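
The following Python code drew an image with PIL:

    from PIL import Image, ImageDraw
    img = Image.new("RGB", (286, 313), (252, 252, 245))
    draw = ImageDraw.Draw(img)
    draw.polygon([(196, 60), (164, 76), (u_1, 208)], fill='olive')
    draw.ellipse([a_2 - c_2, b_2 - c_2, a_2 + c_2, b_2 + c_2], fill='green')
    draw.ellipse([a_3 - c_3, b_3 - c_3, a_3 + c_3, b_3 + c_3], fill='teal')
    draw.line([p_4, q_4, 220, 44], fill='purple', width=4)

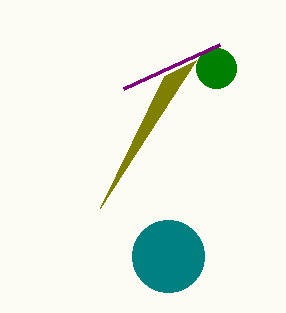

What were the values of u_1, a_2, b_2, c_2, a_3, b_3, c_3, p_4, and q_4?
u_1 = 100; a_2 = 216; b_2 = 68; c_2 = 20; a_3 = 168; b_3 = 256; c_3 = 36; p_4 = 124; q_4 = 88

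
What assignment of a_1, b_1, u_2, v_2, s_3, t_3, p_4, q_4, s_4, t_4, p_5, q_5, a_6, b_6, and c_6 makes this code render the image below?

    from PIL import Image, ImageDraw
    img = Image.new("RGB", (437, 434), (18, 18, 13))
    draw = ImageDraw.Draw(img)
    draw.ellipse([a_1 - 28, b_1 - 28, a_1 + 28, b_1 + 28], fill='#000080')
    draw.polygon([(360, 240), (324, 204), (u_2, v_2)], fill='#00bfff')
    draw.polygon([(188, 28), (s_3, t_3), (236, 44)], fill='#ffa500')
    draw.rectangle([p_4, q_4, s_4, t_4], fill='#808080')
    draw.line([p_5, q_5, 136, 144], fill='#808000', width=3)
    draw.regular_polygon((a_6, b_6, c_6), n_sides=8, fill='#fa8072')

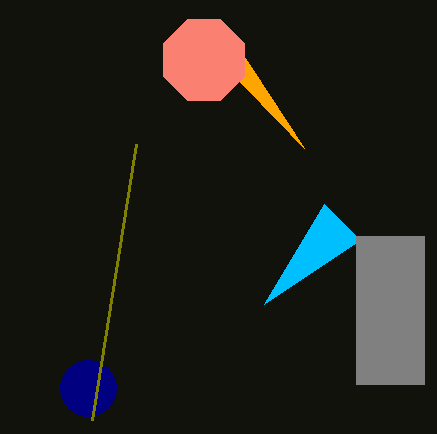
a_1 = 88
b_1 = 388
u_2 = 264
v_2 = 304
s_3 = 304
t_3 = 148
p_4 = 356
q_4 = 236
s_4 = 424
t_4 = 384
p_5 = 92
q_5 = 420
a_6 = 204
b_6 = 60
c_6 = 44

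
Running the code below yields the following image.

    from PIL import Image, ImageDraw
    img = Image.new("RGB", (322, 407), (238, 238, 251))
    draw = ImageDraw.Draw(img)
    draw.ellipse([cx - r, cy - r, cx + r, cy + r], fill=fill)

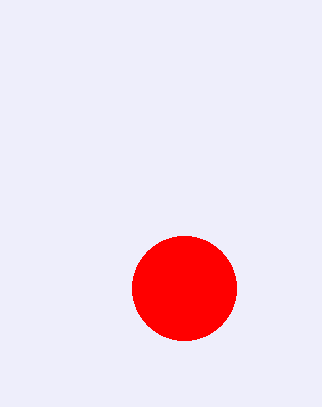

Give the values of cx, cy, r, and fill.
cx = 184
cy = 288
r = 52
fill = 'red'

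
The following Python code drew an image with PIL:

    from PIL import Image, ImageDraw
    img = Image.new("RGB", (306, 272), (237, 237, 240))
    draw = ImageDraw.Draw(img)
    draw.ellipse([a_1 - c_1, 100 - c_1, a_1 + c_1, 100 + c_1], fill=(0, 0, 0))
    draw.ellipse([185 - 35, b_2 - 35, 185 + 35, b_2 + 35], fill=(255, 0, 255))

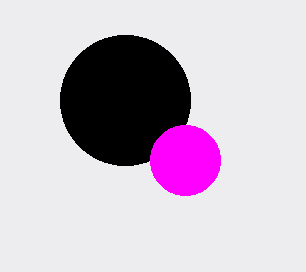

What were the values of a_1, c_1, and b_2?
a_1 = 125, c_1 = 65, b_2 = 160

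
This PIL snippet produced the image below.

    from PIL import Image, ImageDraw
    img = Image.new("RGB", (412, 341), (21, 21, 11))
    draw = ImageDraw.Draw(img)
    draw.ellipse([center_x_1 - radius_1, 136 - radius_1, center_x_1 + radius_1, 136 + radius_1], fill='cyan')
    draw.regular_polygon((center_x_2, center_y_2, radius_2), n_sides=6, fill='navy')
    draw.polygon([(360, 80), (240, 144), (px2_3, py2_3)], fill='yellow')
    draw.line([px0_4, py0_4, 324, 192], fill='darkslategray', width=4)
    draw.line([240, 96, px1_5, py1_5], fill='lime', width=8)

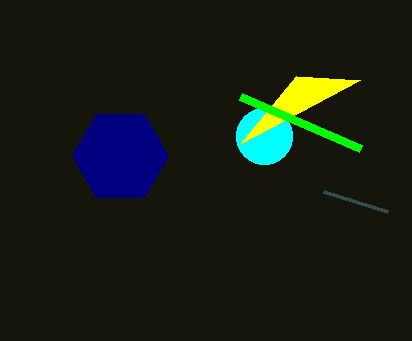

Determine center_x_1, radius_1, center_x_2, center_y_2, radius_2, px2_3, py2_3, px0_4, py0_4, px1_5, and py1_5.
center_x_1 = 264; radius_1 = 28; center_x_2 = 120; center_y_2 = 156; radius_2 = 48; px2_3 = 296; py2_3 = 76; px0_4 = 388; py0_4 = 212; px1_5 = 360; py1_5 = 148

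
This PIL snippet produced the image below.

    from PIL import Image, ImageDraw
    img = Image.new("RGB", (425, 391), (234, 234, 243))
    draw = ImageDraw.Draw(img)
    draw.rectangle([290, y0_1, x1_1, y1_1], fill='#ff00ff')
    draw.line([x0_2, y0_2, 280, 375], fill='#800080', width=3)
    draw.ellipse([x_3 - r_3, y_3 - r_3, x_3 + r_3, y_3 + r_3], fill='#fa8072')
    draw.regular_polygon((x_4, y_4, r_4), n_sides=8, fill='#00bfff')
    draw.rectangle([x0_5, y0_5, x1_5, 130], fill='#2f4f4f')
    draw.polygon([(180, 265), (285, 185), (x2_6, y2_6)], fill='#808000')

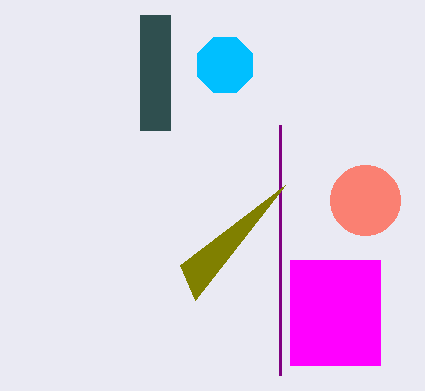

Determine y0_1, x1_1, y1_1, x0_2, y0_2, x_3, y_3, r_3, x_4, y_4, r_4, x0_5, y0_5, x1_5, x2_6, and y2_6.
y0_1 = 260
x1_1 = 380
y1_1 = 365
x0_2 = 280
y0_2 = 125
x_3 = 365
y_3 = 200
r_3 = 35
x_4 = 225
y_4 = 65
r_4 = 30
x0_5 = 140
y0_5 = 15
x1_5 = 170
x2_6 = 195
y2_6 = 300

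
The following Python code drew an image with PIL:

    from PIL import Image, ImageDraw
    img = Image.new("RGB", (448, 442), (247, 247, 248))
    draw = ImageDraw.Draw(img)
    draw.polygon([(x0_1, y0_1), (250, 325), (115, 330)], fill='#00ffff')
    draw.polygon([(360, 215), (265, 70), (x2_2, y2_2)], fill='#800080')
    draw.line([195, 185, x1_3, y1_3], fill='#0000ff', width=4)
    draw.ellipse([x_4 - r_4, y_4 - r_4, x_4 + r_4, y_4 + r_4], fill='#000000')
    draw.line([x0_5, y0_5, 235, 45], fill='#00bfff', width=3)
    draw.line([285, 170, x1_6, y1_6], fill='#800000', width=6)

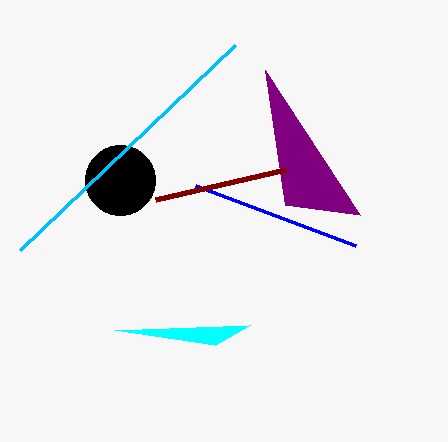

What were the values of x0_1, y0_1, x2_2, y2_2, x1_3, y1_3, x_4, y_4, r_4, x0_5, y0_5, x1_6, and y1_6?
x0_1 = 215; y0_1 = 345; x2_2 = 285; y2_2 = 205; x1_3 = 355; y1_3 = 245; x_4 = 120; y_4 = 180; r_4 = 35; x0_5 = 20; y0_5 = 250; x1_6 = 155; y1_6 = 200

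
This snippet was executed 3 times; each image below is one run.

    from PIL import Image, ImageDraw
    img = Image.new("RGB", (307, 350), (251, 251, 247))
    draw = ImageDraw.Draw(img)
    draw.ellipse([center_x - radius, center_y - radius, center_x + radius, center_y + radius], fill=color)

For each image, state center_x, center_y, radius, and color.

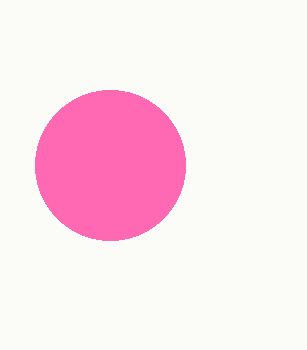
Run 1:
center_x = 110; center_y = 165; radius = 75; color = 'hotpink'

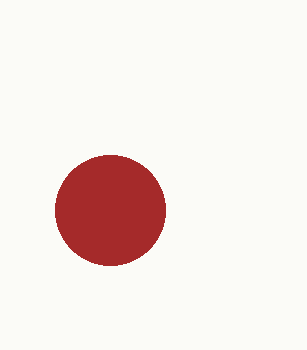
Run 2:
center_x = 110; center_y = 210; radius = 55; color = 'brown'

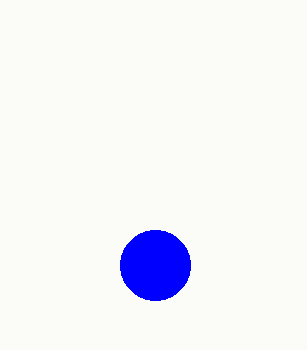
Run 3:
center_x = 155, center_y = 265, radius = 35, color = 'blue'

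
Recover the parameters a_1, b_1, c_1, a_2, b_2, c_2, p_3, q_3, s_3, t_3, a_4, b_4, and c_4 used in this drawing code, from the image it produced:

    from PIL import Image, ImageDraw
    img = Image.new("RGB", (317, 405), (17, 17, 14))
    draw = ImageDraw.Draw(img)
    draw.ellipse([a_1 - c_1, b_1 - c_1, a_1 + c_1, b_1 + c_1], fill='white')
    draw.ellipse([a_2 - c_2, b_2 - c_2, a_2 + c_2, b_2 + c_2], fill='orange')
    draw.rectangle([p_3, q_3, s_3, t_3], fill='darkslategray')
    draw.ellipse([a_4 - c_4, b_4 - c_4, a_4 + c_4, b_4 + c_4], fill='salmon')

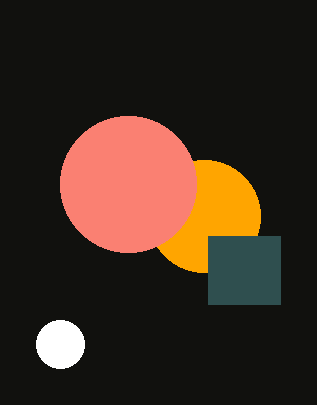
a_1 = 60, b_1 = 344, c_1 = 24, a_2 = 204, b_2 = 216, c_2 = 56, p_3 = 208, q_3 = 236, s_3 = 280, t_3 = 304, a_4 = 128, b_4 = 184, c_4 = 68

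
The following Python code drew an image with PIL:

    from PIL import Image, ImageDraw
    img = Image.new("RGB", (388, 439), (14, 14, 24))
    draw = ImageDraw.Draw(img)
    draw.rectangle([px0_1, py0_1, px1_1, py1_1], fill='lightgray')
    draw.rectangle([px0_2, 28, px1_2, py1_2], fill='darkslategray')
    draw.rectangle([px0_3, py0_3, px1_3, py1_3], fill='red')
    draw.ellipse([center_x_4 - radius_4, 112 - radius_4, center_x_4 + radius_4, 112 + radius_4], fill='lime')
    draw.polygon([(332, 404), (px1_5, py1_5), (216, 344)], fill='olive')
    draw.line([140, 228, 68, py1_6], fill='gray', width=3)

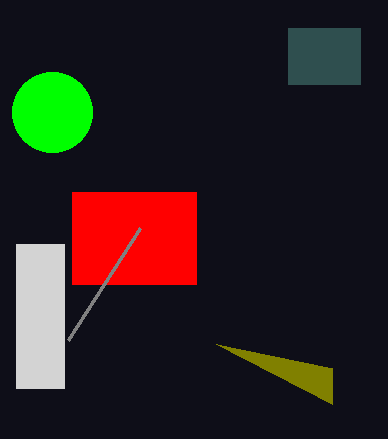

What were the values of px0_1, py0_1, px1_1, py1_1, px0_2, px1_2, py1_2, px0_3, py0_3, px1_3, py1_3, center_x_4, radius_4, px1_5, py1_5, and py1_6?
px0_1 = 16; py0_1 = 244; px1_1 = 64; py1_1 = 388; px0_2 = 288; px1_2 = 360; py1_2 = 84; px0_3 = 72; py0_3 = 192; px1_3 = 196; py1_3 = 284; center_x_4 = 52; radius_4 = 40; px1_5 = 332; py1_5 = 368; py1_6 = 340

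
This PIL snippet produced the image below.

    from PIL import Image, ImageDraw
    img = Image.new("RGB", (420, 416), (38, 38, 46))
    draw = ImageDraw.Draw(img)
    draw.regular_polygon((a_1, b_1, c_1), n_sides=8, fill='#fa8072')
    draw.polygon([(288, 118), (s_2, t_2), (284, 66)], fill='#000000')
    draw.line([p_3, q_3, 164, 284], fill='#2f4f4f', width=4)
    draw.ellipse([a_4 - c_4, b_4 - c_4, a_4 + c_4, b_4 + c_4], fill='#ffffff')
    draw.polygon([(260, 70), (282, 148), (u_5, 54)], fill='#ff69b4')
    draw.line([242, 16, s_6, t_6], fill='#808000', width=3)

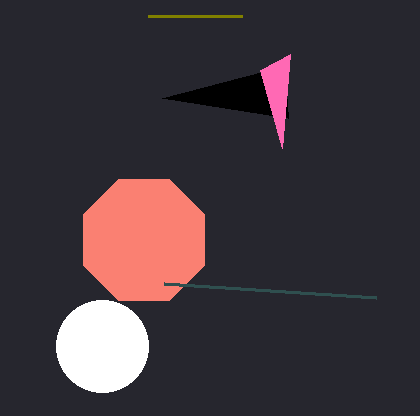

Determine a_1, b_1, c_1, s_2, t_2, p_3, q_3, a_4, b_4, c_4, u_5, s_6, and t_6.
a_1 = 144
b_1 = 240
c_1 = 66
s_2 = 162
t_2 = 98
p_3 = 376
q_3 = 298
a_4 = 102
b_4 = 346
c_4 = 46
u_5 = 290
s_6 = 148
t_6 = 16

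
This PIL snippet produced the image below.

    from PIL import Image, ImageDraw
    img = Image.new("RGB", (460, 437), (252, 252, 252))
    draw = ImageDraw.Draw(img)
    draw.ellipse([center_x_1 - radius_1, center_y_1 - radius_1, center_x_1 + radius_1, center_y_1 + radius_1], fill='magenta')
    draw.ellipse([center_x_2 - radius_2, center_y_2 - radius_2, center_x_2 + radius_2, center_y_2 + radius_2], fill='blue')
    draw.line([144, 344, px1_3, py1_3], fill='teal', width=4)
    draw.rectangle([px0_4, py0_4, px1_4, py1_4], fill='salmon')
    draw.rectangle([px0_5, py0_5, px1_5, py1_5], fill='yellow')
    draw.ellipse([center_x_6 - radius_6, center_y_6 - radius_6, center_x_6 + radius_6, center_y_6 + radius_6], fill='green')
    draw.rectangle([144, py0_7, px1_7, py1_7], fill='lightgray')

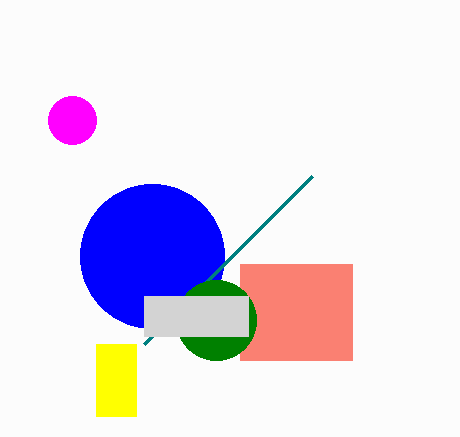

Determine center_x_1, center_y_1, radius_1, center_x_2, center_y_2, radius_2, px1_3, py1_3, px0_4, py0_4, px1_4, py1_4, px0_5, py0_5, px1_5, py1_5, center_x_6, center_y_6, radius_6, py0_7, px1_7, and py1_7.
center_x_1 = 72, center_y_1 = 120, radius_1 = 24, center_x_2 = 152, center_y_2 = 256, radius_2 = 72, px1_3 = 312, py1_3 = 176, px0_4 = 240, py0_4 = 264, px1_4 = 352, py1_4 = 360, px0_5 = 96, py0_5 = 344, px1_5 = 136, py1_5 = 416, center_x_6 = 216, center_y_6 = 320, radius_6 = 40, py0_7 = 296, px1_7 = 248, py1_7 = 336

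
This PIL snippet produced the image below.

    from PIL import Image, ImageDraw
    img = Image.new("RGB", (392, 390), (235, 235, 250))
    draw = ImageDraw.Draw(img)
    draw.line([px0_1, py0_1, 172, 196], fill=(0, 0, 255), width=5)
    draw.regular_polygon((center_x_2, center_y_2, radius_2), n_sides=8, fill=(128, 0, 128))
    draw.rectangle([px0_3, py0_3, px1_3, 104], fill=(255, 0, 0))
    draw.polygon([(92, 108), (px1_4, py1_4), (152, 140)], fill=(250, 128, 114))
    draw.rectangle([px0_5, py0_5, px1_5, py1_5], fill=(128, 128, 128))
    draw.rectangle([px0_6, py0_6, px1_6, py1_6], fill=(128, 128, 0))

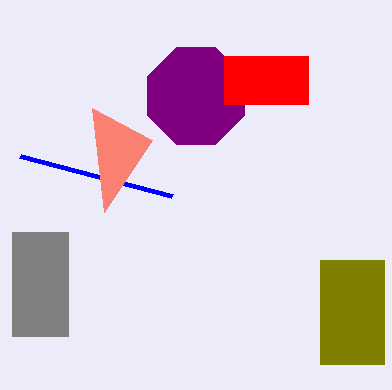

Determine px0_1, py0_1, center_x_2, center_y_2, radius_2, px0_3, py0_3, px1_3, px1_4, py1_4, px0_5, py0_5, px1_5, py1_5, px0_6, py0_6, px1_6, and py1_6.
px0_1 = 20, py0_1 = 156, center_x_2 = 196, center_y_2 = 96, radius_2 = 52, px0_3 = 224, py0_3 = 56, px1_3 = 308, px1_4 = 104, py1_4 = 212, px0_5 = 12, py0_5 = 232, px1_5 = 68, py1_5 = 336, px0_6 = 320, py0_6 = 260, px1_6 = 384, py1_6 = 364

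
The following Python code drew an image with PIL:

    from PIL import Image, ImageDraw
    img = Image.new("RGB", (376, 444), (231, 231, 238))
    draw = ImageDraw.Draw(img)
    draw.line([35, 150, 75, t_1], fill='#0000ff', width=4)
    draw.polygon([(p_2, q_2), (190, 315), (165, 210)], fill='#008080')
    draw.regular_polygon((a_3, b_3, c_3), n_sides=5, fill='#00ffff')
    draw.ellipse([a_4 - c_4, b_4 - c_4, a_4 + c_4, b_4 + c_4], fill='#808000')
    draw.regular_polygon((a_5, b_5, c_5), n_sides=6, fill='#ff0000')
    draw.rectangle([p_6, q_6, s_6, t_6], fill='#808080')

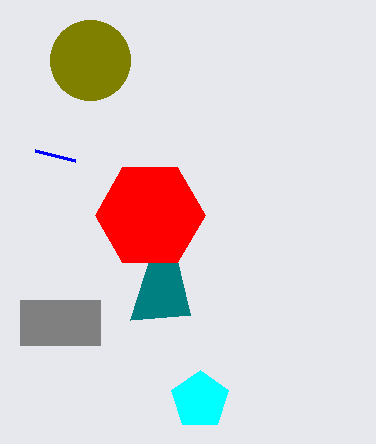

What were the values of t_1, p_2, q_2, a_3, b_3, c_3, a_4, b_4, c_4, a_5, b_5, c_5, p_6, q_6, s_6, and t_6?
t_1 = 160
p_2 = 130
q_2 = 320
a_3 = 200
b_3 = 400
c_3 = 30
a_4 = 90
b_4 = 60
c_4 = 40
a_5 = 150
b_5 = 215
c_5 = 55
p_6 = 20
q_6 = 300
s_6 = 100
t_6 = 345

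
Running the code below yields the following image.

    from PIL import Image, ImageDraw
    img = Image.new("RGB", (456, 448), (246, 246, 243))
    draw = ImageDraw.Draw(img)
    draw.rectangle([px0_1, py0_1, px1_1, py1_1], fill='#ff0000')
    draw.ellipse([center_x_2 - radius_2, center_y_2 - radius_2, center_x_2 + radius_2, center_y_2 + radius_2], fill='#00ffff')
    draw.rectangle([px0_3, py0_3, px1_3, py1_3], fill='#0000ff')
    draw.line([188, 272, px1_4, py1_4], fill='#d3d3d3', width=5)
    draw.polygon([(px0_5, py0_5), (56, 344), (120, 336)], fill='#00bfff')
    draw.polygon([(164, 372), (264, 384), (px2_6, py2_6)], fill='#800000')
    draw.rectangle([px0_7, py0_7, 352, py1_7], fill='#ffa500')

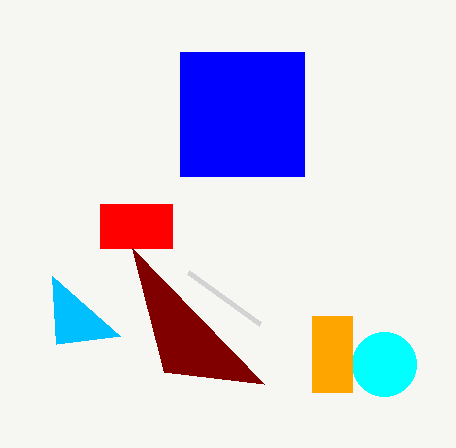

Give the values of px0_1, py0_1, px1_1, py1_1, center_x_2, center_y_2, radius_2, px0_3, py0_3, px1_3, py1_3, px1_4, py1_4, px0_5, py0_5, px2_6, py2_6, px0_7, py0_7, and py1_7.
px0_1 = 100
py0_1 = 204
px1_1 = 172
py1_1 = 248
center_x_2 = 384
center_y_2 = 364
radius_2 = 32
px0_3 = 180
py0_3 = 52
px1_3 = 304
py1_3 = 176
px1_4 = 260
py1_4 = 324
px0_5 = 52
py0_5 = 276
px2_6 = 132
py2_6 = 248
px0_7 = 312
py0_7 = 316
py1_7 = 392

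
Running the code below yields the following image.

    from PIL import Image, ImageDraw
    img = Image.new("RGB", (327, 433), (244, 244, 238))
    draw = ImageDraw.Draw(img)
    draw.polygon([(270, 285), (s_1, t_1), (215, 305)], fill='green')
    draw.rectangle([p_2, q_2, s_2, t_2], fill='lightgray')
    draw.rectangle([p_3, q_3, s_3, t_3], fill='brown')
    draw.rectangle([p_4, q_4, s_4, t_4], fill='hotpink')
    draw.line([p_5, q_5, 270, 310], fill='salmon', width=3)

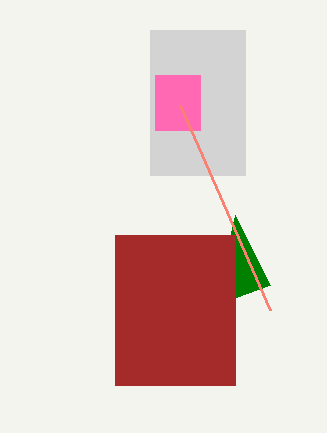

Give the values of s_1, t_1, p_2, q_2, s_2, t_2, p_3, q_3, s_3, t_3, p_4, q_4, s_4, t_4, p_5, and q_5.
s_1 = 235
t_1 = 215
p_2 = 150
q_2 = 30
s_2 = 245
t_2 = 175
p_3 = 115
q_3 = 235
s_3 = 235
t_3 = 385
p_4 = 155
q_4 = 75
s_4 = 200
t_4 = 130
p_5 = 180
q_5 = 105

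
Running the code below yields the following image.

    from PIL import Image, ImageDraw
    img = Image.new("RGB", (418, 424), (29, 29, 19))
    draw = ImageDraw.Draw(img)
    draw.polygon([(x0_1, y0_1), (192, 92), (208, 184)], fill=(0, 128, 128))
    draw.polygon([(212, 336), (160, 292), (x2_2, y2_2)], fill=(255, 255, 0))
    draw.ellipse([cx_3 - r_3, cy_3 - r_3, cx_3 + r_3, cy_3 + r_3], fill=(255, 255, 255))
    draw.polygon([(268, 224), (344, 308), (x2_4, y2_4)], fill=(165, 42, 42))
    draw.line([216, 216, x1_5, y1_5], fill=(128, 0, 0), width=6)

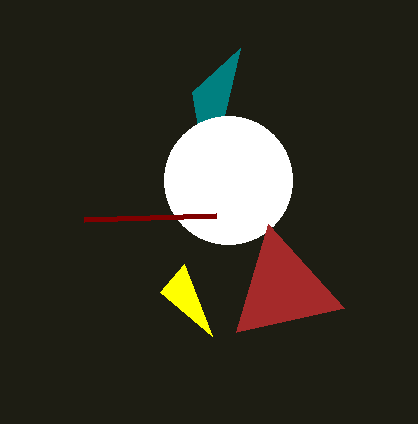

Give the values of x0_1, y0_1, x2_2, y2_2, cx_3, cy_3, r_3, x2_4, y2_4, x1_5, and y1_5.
x0_1 = 240; y0_1 = 48; x2_2 = 184; y2_2 = 264; cx_3 = 228; cy_3 = 180; r_3 = 64; x2_4 = 236; y2_4 = 332; x1_5 = 84; y1_5 = 220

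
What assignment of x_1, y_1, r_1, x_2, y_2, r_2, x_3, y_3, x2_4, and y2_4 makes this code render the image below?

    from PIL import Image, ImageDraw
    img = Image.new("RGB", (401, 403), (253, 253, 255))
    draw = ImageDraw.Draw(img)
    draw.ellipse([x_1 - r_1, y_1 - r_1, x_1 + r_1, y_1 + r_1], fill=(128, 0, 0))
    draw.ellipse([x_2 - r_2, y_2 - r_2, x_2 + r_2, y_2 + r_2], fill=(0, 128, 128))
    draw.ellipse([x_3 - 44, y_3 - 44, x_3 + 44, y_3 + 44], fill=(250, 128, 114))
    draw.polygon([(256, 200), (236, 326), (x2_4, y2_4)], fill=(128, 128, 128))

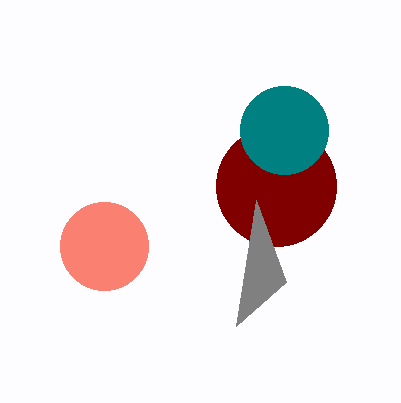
x_1 = 276
y_1 = 186
r_1 = 60
x_2 = 284
y_2 = 130
r_2 = 44
x_3 = 104
y_3 = 246
x2_4 = 286
y2_4 = 282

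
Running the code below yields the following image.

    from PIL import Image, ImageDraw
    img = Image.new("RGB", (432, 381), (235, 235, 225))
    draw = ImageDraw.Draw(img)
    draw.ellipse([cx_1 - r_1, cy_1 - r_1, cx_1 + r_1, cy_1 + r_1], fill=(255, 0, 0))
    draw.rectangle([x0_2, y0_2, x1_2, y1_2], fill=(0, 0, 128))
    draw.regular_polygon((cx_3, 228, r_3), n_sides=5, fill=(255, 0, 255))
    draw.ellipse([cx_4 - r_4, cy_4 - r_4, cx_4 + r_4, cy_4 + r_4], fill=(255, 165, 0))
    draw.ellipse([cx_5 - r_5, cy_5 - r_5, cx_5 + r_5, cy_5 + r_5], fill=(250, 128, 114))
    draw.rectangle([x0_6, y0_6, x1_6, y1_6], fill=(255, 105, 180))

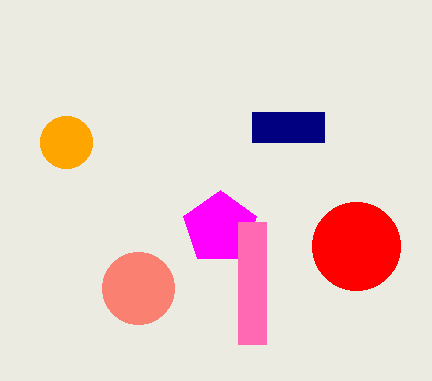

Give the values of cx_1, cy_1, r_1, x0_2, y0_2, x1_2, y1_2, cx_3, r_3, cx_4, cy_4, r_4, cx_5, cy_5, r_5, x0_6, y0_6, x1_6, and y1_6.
cx_1 = 356; cy_1 = 246; r_1 = 44; x0_2 = 252; y0_2 = 112; x1_2 = 324; y1_2 = 142; cx_3 = 220; r_3 = 38; cx_4 = 66; cy_4 = 142; r_4 = 26; cx_5 = 138; cy_5 = 288; r_5 = 36; x0_6 = 238; y0_6 = 222; x1_6 = 266; y1_6 = 344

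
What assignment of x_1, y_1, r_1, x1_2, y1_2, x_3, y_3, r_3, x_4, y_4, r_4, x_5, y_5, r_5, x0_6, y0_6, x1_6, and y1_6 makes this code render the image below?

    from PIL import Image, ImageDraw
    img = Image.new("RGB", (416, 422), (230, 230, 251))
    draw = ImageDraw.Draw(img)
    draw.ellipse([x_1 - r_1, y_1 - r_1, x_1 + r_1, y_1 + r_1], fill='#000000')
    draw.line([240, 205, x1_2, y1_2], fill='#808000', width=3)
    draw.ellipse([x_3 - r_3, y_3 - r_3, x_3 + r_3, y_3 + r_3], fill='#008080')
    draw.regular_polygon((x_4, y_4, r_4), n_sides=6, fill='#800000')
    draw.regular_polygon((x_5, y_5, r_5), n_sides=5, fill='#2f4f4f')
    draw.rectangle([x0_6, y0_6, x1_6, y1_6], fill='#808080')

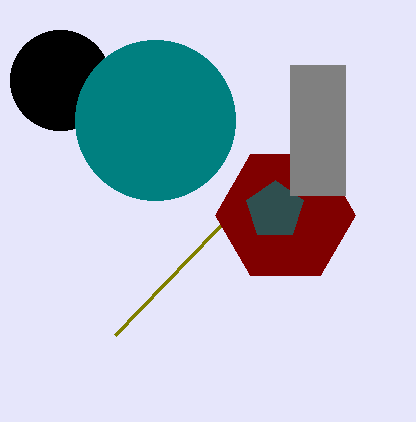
x_1 = 60; y_1 = 80; r_1 = 50; x1_2 = 115; y1_2 = 335; x_3 = 155; y_3 = 120; r_3 = 80; x_4 = 285; y_4 = 215; r_4 = 70; x_5 = 275; y_5 = 210; r_5 = 30; x0_6 = 290; y0_6 = 65; x1_6 = 345; y1_6 = 195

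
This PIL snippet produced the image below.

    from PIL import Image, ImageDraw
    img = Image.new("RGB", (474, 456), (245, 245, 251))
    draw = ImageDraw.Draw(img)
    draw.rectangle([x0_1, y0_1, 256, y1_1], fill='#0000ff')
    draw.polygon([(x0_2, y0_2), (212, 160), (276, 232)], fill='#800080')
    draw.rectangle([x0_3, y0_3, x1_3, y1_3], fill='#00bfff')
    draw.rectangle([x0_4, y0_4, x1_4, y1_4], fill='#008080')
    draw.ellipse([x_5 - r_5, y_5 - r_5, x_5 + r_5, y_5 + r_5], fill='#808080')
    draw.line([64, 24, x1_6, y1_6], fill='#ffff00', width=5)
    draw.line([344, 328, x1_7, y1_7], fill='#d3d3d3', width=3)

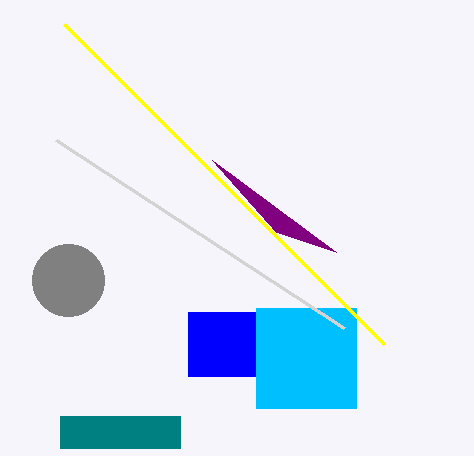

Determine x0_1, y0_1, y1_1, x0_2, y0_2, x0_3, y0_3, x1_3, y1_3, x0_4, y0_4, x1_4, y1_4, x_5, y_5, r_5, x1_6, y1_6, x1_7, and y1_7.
x0_1 = 188, y0_1 = 312, y1_1 = 376, x0_2 = 336, y0_2 = 252, x0_3 = 256, y0_3 = 308, x1_3 = 356, y1_3 = 408, x0_4 = 60, y0_4 = 416, x1_4 = 180, y1_4 = 448, x_5 = 68, y_5 = 280, r_5 = 36, x1_6 = 384, y1_6 = 344, x1_7 = 56, y1_7 = 140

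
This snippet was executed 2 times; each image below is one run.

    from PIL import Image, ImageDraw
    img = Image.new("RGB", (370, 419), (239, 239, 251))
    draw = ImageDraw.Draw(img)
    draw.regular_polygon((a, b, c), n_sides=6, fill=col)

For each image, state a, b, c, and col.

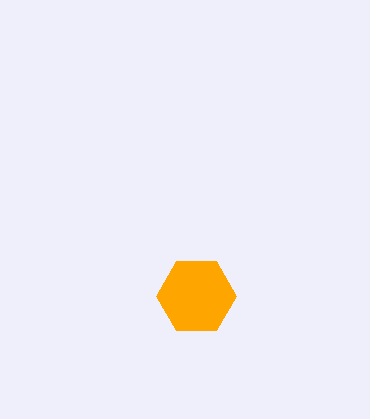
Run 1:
a = 196, b = 296, c = 40, col = 'orange'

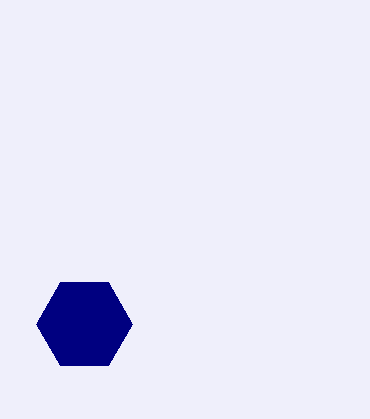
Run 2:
a = 84; b = 324; c = 48; col = 'navy'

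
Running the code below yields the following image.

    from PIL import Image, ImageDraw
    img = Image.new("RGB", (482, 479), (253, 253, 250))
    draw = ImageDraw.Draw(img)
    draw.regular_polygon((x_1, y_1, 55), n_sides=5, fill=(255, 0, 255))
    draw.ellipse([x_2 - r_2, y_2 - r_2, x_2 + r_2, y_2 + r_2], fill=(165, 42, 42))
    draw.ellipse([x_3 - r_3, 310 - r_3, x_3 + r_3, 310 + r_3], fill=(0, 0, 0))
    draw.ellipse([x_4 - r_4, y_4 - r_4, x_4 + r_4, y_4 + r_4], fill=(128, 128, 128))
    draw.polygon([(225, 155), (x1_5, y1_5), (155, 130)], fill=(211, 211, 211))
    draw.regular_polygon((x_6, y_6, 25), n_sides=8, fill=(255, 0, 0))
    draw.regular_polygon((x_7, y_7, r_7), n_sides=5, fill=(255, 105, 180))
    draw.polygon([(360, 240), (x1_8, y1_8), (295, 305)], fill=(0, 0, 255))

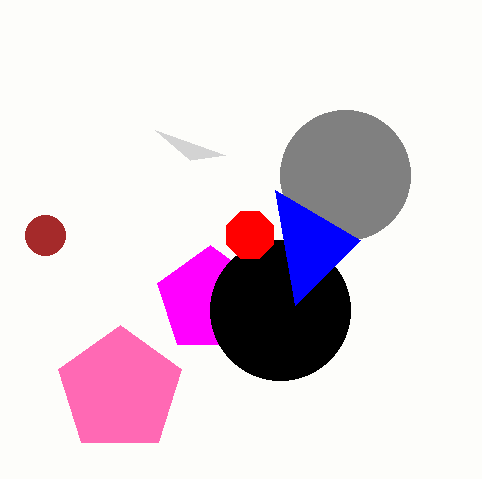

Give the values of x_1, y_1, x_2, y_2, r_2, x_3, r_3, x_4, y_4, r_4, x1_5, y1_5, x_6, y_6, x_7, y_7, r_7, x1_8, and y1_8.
x_1 = 210, y_1 = 300, x_2 = 45, y_2 = 235, r_2 = 20, x_3 = 280, r_3 = 70, x_4 = 345, y_4 = 175, r_4 = 65, x1_5 = 190, y1_5 = 160, x_6 = 250, y_6 = 235, x_7 = 120, y_7 = 390, r_7 = 65, x1_8 = 275, y1_8 = 190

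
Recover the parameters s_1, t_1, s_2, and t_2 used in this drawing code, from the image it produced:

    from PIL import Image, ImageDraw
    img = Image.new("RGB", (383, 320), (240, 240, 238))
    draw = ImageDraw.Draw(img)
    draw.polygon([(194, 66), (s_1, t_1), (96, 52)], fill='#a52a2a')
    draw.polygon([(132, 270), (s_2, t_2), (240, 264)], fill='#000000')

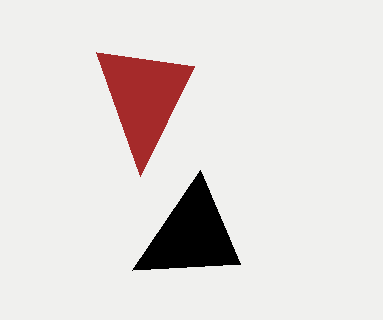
s_1 = 140; t_1 = 176; s_2 = 200; t_2 = 170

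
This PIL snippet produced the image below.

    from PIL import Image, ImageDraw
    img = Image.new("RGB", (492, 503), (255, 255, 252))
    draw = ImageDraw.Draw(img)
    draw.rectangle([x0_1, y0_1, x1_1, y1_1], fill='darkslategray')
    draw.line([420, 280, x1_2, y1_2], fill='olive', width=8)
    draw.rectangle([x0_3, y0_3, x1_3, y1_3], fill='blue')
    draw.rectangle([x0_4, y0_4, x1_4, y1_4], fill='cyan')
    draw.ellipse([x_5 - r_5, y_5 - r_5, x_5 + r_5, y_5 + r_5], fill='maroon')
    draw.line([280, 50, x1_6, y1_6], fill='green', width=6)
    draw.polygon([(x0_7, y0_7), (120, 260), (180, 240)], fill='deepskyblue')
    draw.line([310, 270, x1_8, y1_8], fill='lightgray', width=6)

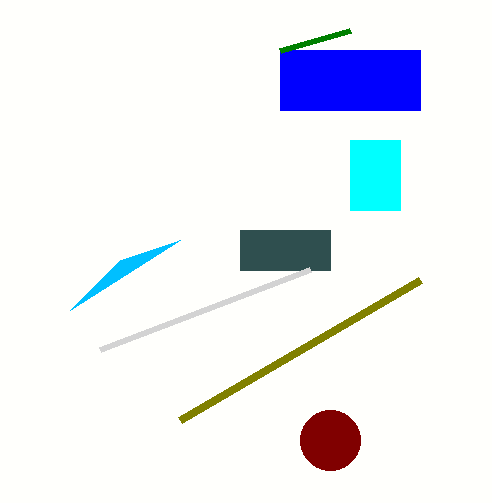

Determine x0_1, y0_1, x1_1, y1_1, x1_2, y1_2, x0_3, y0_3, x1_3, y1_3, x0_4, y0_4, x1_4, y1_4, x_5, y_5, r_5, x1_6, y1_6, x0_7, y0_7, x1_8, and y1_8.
x0_1 = 240, y0_1 = 230, x1_1 = 330, y1_1 = 270, x1_2 = 180, y1_2 = 420, x0_3 = 280, y0_3 = 50, x1_3 = 420, y1_3 = 110, x0_4 = 350, y0_4 = 140, x1_4 = 400, y1_4 = 210, x_5 = 330, y_5 = 440, r_5 = 30, x1_6 = 350, y1_6 = 30, x0_7 = 70, y0_7 = 310, x1_8 = 100, y1_8 = 350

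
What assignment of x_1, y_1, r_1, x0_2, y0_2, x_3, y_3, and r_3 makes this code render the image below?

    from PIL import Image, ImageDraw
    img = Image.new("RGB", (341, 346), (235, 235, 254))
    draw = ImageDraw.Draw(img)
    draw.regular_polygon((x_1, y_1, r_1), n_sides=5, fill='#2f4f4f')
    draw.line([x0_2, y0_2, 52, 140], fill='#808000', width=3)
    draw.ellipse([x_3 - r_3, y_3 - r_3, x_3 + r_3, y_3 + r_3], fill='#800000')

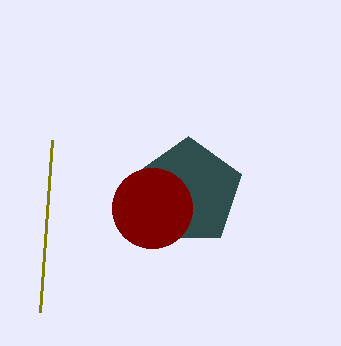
x_1 = 188, y_1 = 192, r_1 = 56, x0_2 = 40, y0_2 = 312, x_3 = 152, y_3 = 208, r_3 = 40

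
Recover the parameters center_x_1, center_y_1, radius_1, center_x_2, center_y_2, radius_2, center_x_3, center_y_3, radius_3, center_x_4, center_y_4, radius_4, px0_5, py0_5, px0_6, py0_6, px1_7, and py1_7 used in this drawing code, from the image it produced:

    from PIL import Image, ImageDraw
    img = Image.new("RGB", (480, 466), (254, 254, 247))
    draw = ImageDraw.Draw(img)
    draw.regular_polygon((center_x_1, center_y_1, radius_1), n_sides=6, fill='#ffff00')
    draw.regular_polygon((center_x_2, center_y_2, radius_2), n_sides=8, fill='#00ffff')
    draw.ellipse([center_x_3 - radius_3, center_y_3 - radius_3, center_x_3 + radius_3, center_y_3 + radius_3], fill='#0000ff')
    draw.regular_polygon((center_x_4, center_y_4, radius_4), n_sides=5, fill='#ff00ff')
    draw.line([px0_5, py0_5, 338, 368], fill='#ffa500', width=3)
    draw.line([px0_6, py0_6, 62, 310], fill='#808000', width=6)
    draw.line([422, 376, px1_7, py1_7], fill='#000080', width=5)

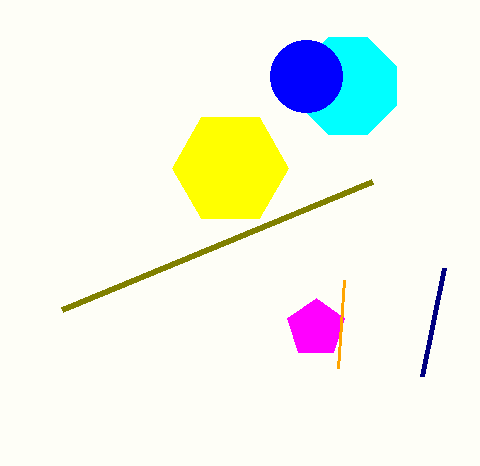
center_x_1 = 230; center_y_1 = 168; radius_1 = 58; center_x_2 = 348; center_y_2 = 86; radius_2 = 52; center_x_3 = 306; center_y_3 = 76; radius_3 = 36; center_x_4 = 316; center_y_4 = 328; radius_4 = 30; px0_5 = 344; py0_5 = 280; px0_6 = 372; py0_6 = 182; px1_7 = 444; py1_7 = 268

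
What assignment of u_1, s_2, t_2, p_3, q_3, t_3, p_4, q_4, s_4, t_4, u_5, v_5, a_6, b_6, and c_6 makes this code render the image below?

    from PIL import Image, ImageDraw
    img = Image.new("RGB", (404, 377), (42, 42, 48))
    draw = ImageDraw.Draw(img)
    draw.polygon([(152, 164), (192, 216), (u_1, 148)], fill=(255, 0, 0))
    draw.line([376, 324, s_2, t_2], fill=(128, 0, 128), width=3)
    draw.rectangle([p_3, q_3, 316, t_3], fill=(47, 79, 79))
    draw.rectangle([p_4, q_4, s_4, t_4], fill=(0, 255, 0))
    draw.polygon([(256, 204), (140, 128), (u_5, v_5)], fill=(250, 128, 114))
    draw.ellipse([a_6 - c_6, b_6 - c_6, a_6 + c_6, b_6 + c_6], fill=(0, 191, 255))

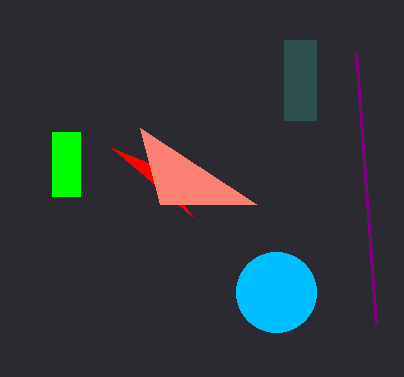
u_1 = 112, s_2 = 356, t_2 = 52, p_3 = 284, q_3 = 40, t_3 = 120, p_4 = 52, q_4 = 132, s_4 = 80, t_4 = 196, u_5 = 160, v_5 = 204, a_6 = 276, b_6 = 292, c_6 = 40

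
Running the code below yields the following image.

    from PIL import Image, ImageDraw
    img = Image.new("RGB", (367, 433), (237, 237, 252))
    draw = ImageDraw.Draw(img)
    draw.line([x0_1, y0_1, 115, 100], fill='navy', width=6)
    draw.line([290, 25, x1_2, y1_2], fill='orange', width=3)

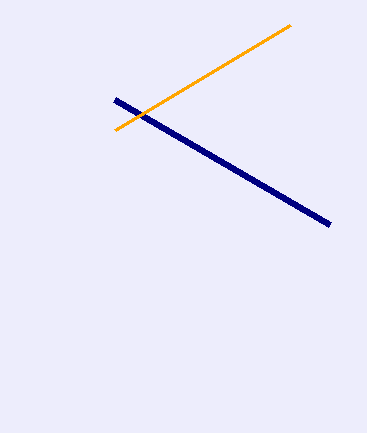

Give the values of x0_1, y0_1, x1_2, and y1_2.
x0_1 = 330, y0_1 = 225, x1_2 = 115, y1_2 = 130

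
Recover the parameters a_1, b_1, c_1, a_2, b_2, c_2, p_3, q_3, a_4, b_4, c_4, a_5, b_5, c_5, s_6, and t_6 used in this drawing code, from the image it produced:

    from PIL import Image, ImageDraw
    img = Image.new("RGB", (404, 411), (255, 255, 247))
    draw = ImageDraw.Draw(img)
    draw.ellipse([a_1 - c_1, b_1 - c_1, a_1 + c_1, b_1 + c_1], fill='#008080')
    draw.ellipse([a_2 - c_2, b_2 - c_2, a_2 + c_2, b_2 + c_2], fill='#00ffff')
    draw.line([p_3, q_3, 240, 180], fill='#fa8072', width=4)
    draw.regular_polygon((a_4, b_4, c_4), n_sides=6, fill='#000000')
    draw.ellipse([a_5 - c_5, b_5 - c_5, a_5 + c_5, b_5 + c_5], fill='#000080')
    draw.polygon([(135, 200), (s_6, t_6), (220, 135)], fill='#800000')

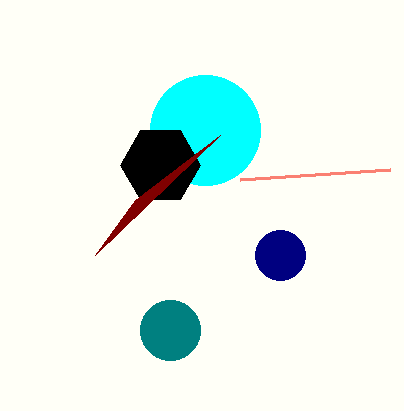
a_1 = 170
b_1 = 330
c_1 = 30
a_2 = 205
b_2 = 130
c_2 = 55
p_3 = 390
q_3 = 170
a_4 = 160
b_4 = 165
c_4 = 40
a_5 = 280
b_5 = 255
c_5 = 25
s_6 = 95
t_6 = 255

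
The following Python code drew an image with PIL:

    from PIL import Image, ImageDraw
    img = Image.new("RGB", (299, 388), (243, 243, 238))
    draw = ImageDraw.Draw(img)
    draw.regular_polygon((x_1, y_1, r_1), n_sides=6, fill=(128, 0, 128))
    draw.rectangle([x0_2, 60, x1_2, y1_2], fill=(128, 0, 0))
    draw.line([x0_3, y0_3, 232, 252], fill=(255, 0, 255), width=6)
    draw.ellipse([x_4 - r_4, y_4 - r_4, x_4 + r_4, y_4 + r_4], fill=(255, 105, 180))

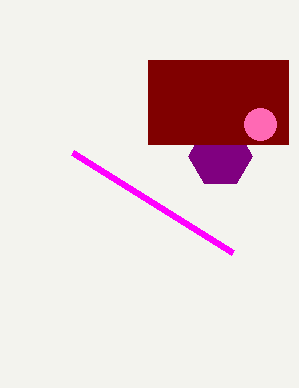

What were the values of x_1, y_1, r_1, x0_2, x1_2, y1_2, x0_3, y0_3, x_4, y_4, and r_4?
x_1 = 220
y_1 = 156
r_1 = 32
x0_2 = 148
x1_2 = 288
y1_2 = 144
x0_3 = 72
y0_3 = 152
x_4 = 260
y_4 = 124
r_4 = 16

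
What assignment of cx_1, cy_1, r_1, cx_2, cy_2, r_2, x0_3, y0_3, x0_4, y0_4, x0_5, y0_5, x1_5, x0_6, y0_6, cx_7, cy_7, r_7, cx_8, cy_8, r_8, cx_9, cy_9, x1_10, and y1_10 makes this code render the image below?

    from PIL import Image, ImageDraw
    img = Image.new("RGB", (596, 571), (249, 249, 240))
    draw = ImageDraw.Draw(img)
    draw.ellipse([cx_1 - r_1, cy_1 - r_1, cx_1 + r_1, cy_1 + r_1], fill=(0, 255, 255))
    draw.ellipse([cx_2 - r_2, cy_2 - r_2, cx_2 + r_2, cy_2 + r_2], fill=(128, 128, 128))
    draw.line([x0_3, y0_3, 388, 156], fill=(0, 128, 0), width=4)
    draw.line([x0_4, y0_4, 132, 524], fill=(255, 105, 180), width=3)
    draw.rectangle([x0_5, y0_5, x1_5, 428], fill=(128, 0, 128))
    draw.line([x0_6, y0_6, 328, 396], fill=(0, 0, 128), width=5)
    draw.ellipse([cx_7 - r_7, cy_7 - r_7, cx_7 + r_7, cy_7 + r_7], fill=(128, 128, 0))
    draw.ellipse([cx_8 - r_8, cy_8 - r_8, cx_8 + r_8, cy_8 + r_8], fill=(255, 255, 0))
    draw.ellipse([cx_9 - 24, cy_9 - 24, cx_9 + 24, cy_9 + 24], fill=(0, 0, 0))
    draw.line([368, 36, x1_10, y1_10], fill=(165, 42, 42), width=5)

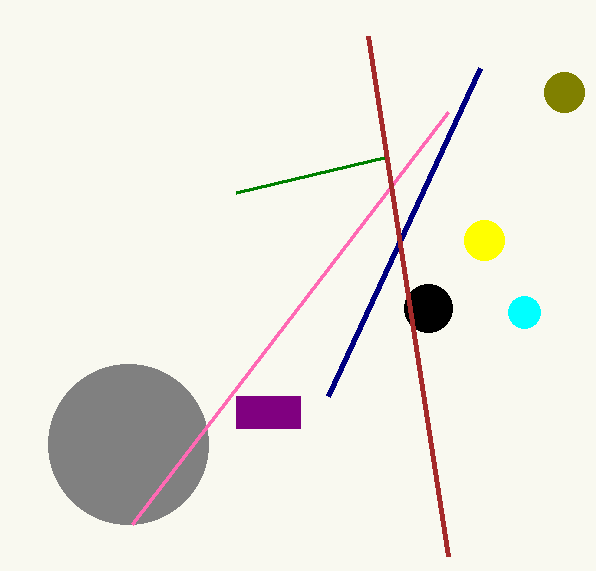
cx_1 = 524, cy_1 = 312, r_1 = 16, cx_2 = 128, cy_2 = 444, r_2 = 80, x0_3 = 236, y0_3 = 192, x0_4 = 448, y0_4 = 112, x0_5 = 236, y0_5 = 396, x1_5 = 300, x0_6 = 480, y0_6 = 68, cx_7 = 564, cy_7 = 92, r_7 = 20, cx_8 = 484, cy_8 = 240, r_8 = 20, cx_9 = 428, cy_9 = 308, x1_10 = 448, y1_10 = 556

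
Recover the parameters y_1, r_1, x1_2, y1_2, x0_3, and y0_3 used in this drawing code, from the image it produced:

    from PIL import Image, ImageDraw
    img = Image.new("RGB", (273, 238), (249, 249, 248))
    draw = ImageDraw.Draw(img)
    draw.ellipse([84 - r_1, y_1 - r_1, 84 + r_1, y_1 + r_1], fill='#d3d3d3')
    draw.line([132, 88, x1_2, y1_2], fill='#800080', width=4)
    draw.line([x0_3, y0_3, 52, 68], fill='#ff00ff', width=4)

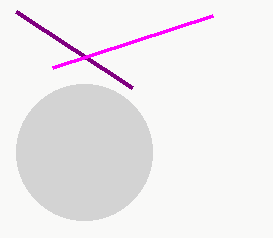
y_1 = 152; r_1 = 68; x1_2 = 16; y1_2 = 12; x0_3 = 212; y0_3 = 16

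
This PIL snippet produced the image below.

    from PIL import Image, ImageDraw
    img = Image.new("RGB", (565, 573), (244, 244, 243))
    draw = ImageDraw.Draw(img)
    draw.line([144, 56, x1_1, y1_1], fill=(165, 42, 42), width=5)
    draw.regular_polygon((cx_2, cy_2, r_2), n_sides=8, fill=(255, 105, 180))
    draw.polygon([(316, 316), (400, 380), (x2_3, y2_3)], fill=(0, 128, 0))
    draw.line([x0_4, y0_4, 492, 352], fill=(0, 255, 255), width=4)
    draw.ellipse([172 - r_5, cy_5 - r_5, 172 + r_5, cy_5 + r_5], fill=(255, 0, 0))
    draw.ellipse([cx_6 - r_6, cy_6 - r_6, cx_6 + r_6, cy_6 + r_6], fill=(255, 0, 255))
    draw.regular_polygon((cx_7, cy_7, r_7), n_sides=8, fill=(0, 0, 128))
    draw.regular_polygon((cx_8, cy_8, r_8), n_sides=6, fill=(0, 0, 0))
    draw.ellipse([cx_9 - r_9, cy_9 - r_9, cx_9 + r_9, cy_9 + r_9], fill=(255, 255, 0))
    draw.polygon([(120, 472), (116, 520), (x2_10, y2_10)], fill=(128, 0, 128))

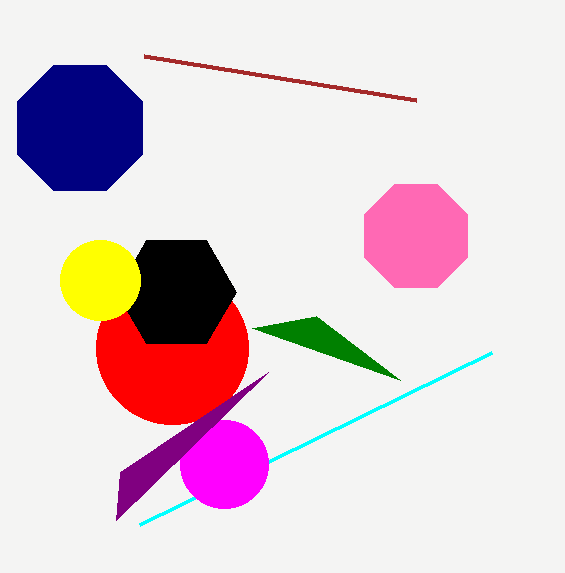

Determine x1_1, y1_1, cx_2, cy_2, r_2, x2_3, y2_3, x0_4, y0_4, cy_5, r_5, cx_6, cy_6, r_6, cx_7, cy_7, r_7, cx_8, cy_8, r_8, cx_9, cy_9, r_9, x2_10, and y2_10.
x1_1 = 416; y1_1 = 100; cx_2 = 416; cy_2 = 236; r_2 = 56; x2_3 = 252; y2_3 = 328; x0_4 = 140; y0_4 = 524; cy_5 = 348; r_5 = 76; cx_6 = 224; cy_6 = 464; r_6 = 44; cx_7 = 80; cy_7 = 128; r_7 = 68; cx_8 = 176; cy_8 = 292; r_8 = 60; cx_9 = 100; cy_9 = 280; r_9 = 40; x2_10 = 268; y2_10 = 372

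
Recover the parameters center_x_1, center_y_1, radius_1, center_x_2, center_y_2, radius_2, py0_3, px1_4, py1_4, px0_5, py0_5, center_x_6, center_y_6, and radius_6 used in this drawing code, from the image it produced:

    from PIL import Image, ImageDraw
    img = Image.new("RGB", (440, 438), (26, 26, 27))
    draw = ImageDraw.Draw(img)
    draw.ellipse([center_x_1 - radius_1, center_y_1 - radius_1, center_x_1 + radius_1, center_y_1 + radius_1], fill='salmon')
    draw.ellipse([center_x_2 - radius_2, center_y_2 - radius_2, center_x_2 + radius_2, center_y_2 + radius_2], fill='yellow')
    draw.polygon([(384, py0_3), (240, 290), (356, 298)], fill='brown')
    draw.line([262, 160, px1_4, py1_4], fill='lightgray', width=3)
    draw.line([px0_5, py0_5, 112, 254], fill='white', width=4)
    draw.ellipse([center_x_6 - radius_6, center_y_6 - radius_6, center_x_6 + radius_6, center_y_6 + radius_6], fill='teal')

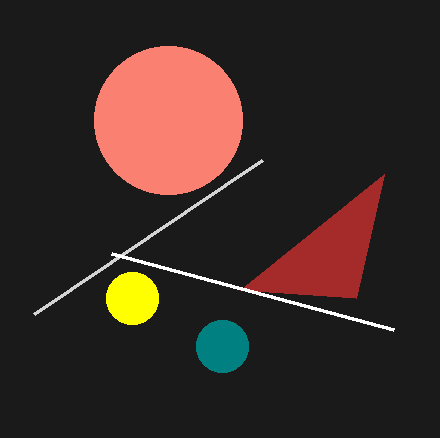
center_x_1 = 168
center_y_1 = 120
radius_1 = 74
center_x_2 = 132
center_y_2 = 298
radius_2 = 26
py0_3 = 174
px1_4 = 34
py1_4 = 314
px0_5 = 394
py0_5 = 330
center_x_6 = 222
center_y_6 = 346
radius_6 = 26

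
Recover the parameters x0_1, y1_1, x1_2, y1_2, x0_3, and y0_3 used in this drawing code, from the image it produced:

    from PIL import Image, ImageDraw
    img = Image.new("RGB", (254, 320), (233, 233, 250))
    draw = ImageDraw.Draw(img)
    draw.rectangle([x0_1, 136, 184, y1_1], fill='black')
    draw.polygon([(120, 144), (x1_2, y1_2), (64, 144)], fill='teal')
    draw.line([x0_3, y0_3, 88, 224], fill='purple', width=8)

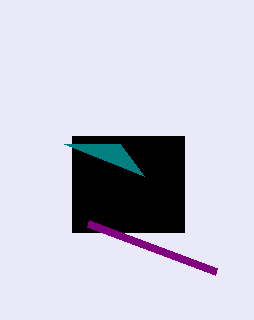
x0_1 = 72; y1_1 = 232; x1_2 = 144; y1_2 = 176; x0_3 = 216; y0_3 = 272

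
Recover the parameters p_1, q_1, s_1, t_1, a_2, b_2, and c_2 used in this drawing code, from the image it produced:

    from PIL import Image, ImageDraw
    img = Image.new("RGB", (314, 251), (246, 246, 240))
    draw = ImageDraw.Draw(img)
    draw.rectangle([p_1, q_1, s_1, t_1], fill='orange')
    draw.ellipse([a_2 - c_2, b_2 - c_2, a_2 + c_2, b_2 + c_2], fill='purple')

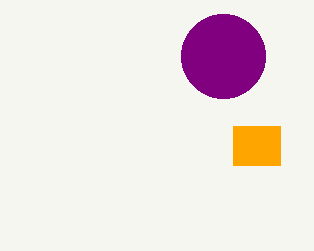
p_1 = 233
q_1 = 126
s_1 = 280
t_1 = 165
a_2 = 223
b_2 = 56
c_2 = 42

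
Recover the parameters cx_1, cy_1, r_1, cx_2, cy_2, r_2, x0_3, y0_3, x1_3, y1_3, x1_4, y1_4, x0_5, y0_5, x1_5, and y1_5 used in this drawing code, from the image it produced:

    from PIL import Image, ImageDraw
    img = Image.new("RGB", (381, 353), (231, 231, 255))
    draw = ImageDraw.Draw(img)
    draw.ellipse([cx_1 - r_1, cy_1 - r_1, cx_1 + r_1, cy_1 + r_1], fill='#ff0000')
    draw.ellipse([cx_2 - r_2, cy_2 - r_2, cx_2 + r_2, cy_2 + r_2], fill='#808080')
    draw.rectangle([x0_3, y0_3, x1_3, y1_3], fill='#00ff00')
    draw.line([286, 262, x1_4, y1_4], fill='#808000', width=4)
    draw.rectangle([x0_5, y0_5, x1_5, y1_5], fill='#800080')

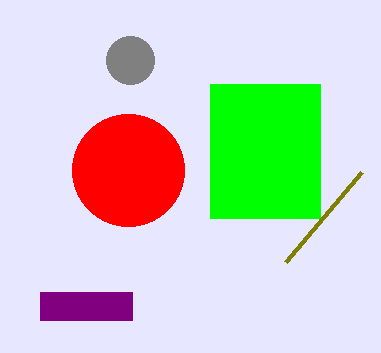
cx_1 = 128, cy_1 = 170, r_1 = 56, cx_2 = 130, cy_2 = 60, r_2 = 24, x0_3 = 210, y0_3 = 84, x1_3 = 320, y1_3 = 218, x1_4 = 362, y1_4 = 172, x0_5 = 40, y0_5 = 292, x1_5 = 132, y1_5 = 320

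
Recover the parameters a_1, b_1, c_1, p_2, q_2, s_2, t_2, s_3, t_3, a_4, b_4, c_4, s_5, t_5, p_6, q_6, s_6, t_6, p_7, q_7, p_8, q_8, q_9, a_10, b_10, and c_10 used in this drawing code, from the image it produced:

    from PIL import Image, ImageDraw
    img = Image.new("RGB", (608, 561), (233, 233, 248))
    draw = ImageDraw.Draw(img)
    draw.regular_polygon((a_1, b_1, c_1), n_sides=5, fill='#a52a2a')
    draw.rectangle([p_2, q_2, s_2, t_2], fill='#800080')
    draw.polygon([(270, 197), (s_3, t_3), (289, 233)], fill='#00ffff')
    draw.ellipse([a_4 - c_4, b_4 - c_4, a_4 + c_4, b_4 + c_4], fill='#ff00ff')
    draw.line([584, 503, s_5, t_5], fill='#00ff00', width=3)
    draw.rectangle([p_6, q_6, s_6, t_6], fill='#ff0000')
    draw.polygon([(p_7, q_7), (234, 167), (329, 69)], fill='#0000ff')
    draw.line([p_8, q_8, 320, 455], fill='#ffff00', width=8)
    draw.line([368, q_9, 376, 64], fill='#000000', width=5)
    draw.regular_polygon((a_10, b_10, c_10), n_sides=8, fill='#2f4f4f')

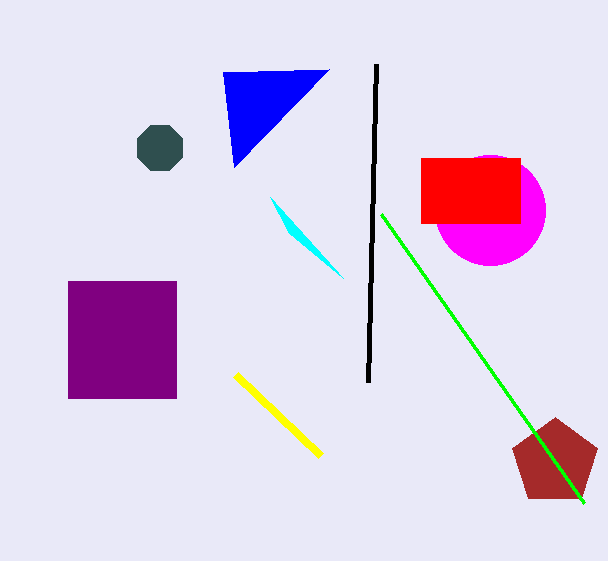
a_1 = 555
b_1 = 462
c_1 = 45
p_2 = 68
q_2 = 281
s_2 = 176
t_2 = 398
s_3 = 343
t_3 = 278
a_4 = 490
b_4 = 210
c_4 = 55
s_5 = 381
t_5 = 214
p_6 = 421
q_6 = 158
s_6 = 520
t_6 = 223
p_7 = 223
q_7 = 72
p_8 = 235
q_8 = 374
q_9 = 382
a_10 = 160
b_10 = 148
c_10 = 24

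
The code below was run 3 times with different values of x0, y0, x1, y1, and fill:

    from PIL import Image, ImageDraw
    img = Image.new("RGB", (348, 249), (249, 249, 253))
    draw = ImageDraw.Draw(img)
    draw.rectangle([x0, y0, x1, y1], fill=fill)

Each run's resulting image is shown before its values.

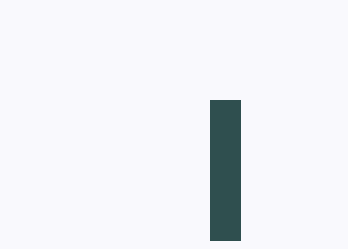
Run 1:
x0 = 210
y0 = 100
x1 = 240
y1 = 240
fill = 'darkslategray'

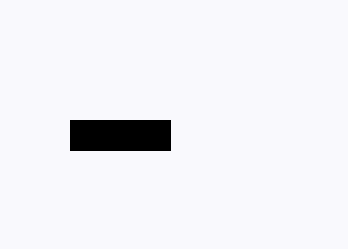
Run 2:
x0 = 70, y0 = 120, x1 = 170, y1 = 150, fill = 'black'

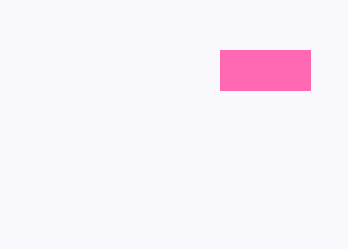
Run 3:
x0 = 220; y0 = 50; x1 = 310; y1 = 90; fill = 'hotpink'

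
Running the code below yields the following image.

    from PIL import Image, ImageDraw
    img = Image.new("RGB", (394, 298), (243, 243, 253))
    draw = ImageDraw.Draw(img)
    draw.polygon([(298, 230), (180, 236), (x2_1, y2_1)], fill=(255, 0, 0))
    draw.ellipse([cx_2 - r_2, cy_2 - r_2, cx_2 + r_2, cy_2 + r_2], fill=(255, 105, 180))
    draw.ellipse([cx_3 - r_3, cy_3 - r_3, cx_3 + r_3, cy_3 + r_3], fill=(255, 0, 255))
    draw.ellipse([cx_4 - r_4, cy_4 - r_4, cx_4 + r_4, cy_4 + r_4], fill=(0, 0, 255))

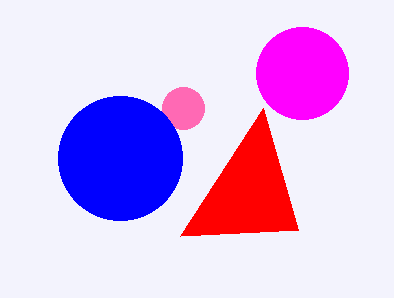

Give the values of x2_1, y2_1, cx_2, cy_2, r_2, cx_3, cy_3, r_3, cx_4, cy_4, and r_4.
x2_1 = 263, y2_1 = 108, cx_2 = 183, cy_2 = 108, r_2 = 21, cx_3 = 302, cy_3 = 73, r_3 = 46, cx_4 = 120, cy_4 = 158, r_4 = 62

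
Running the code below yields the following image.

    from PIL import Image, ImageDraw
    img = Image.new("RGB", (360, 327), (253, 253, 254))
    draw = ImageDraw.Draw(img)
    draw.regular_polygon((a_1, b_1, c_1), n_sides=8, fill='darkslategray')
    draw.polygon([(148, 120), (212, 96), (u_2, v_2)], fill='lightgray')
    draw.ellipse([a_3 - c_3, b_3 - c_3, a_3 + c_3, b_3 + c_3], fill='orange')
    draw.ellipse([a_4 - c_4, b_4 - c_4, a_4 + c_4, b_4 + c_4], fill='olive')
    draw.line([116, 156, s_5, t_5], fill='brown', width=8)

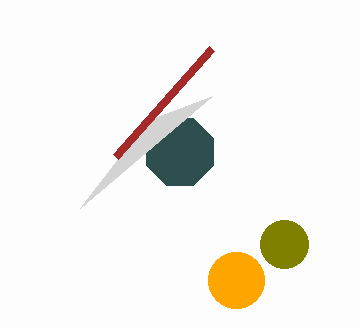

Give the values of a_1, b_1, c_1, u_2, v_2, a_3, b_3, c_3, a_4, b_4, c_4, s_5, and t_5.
a_1 = 180
b_1 = 152
c_1 = 36
u_2 = 80
v_2 = 208
a_3 = 236
b_3 = 280
c_3 = 28
a_4 = 284
b_4 = 244
c_4 = 24
s_5 = 212
t_5 = 48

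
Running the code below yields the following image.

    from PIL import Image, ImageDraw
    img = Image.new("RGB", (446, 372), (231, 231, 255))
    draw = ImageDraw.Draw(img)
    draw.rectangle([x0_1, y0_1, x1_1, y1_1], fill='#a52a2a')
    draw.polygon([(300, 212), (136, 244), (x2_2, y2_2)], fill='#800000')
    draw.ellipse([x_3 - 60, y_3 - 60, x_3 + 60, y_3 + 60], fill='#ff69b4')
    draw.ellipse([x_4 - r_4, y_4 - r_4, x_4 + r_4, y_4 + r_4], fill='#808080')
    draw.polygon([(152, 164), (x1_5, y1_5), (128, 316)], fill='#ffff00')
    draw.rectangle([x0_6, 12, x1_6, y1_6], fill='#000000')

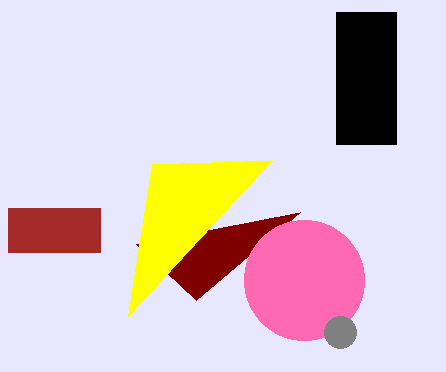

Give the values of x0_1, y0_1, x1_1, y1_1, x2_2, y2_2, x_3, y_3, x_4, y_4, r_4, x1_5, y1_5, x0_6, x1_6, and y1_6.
x0_1 = 8
y0_1 = 208
x1_1 = 100
y1_1 = 252
x2_2 = 196
y2_2 = 300
x_3 = 304
y_3 = 280
x_4 = 340
y_4 = 332
r_4 = 16
x1_5 = 272
y1_5 = 160
x0_6 = 336
x1_6 = 396
y1_6 = 144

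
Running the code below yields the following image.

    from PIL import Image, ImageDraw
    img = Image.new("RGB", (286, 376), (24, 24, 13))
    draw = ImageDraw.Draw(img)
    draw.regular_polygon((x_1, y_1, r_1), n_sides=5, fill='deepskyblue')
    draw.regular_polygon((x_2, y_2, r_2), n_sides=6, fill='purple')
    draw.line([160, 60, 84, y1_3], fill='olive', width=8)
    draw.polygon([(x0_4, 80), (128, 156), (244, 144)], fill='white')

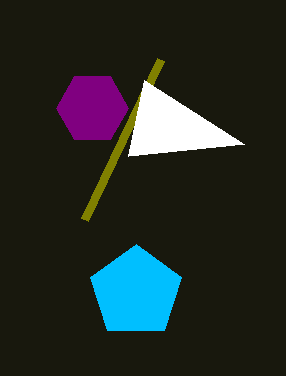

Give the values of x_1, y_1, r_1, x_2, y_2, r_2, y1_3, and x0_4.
x_1 = 136
y_1 = 292
r_1 = 48
x_2 = 92
y_2 = 108
r_2 = 36
y1_3 = 220
x0_4 = 144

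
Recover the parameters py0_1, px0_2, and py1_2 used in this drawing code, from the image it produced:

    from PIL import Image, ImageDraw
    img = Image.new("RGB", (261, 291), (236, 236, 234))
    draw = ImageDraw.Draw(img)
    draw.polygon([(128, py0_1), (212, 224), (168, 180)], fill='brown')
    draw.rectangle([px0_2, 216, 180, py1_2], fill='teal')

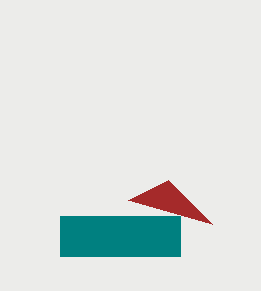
py0_1 = 200, px0_2 = 60, py1_2 = 256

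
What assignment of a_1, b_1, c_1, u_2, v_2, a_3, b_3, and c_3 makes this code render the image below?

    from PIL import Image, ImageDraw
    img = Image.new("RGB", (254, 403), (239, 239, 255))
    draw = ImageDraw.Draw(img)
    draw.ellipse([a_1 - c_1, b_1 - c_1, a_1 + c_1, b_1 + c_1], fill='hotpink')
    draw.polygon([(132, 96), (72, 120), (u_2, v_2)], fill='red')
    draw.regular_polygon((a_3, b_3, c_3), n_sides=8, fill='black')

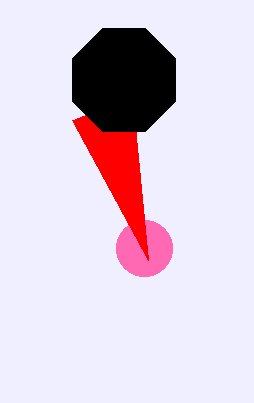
a_1 = 144
b_1 = 248
c_1 = 28
u_2 = 148
v_2 = 260
a_3 = 124
b_3 = 80
c_3 = 56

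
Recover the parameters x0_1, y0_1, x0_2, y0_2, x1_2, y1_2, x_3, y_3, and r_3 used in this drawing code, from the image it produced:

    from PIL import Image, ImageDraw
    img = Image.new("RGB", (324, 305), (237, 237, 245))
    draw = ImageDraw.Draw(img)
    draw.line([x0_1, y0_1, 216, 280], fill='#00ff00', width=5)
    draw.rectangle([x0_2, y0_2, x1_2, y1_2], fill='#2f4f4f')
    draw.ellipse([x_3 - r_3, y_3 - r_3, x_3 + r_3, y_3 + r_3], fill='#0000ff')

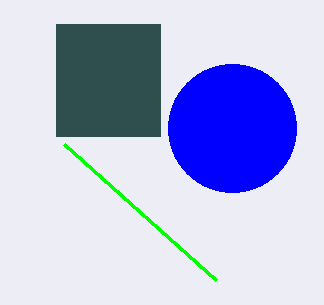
x0_1 = 64
y0_1 = 144
x0_2 = 56
y0_2 = 24
x1_2 = 160
y1_2 = 136
x_3 = 232
y_3 = 128
r_3 = 64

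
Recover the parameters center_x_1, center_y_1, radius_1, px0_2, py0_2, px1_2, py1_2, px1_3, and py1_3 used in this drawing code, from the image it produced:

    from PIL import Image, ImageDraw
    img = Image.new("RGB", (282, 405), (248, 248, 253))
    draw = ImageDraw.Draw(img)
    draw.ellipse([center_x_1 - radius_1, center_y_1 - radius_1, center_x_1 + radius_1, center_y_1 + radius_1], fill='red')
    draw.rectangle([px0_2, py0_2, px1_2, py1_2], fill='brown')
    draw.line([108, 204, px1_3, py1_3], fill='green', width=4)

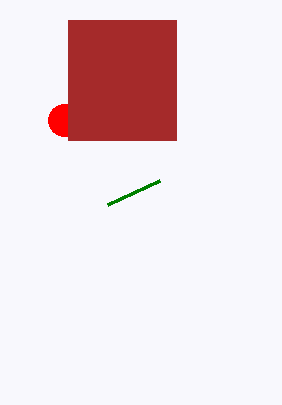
center_x_1 = 64
center_y_1 = 120
radius_1 = 16
px0_2 = 68
py0_2 = 20
px1_2 = 176
py1_2 = 140
px1_3 = 160
py1_3 = 180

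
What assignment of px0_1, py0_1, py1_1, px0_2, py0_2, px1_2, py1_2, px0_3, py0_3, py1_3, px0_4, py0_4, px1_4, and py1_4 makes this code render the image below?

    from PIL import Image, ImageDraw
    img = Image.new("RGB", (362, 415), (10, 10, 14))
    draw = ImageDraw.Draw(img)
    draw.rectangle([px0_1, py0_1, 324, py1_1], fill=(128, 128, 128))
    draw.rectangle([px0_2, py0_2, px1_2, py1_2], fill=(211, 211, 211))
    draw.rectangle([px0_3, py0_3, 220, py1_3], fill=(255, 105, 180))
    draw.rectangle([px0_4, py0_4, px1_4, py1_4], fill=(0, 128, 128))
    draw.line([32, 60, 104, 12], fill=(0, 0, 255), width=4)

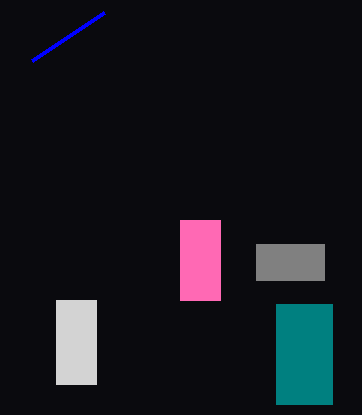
px0_1 = 256; py0_1 = 244; py1_1 = 280; px0_2 = 56; py0_2 = 300; px1_2 = 96; py1_2 = 384; px0_3 = 180; py0_3 = 220; py1_3 = 300; px0_4 = 276; py0_4 = 304; px1_4 = 332; py1_4 = 404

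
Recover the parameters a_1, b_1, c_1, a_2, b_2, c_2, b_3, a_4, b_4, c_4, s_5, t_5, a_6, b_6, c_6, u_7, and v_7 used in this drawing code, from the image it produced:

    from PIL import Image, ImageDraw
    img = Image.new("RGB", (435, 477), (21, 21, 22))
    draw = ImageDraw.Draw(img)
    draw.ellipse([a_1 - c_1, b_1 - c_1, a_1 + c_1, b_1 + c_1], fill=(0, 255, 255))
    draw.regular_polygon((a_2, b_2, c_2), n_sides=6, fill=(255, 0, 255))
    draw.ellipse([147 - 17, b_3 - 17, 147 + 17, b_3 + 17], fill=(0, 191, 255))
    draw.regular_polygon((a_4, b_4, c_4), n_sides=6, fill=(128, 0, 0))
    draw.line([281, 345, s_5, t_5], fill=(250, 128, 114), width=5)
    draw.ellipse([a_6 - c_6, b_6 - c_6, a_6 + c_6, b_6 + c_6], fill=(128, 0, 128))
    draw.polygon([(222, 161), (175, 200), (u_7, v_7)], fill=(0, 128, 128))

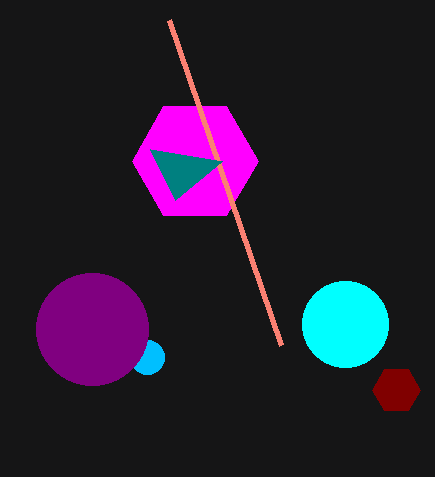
a_1 = 345; b_1 = 324; c_1 = 43; a_2 = 195; b_2 = 161; c_2 = 63; b_3 = 357; a_4 = 396; b_4 = 390; c_4 = 24; s_5 = 169; t_5 = 20; a_6 = 92; b_6 = 329; c_6 = 56; u_7 = 150; v_7 = 149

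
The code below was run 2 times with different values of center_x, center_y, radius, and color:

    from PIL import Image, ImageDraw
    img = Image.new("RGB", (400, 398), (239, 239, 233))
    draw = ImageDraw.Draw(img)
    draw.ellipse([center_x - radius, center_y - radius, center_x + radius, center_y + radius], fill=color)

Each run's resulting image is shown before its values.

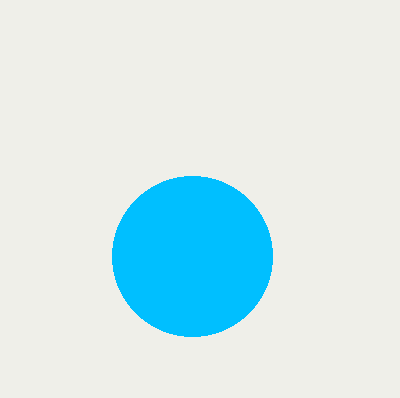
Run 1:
center_x = 192, center_y = 256, radius = 80, color = 'deepskyblue'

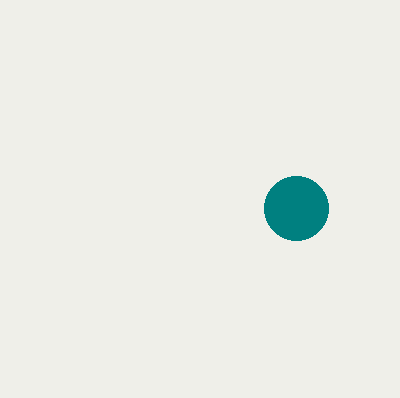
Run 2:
center_x = 296; center_y = 208; radius = 32; color = 'teal'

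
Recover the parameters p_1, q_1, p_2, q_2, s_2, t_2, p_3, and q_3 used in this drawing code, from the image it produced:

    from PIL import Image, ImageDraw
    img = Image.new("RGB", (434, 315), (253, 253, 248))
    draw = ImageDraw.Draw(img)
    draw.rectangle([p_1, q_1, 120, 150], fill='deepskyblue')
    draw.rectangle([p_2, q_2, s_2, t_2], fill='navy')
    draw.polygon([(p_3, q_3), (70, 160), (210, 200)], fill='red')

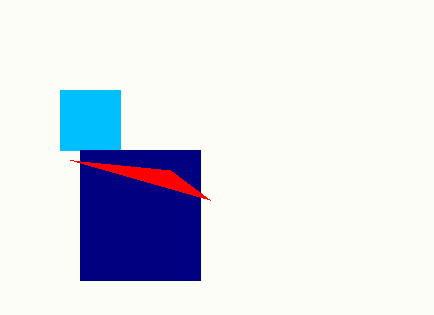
p_1 = 60, q_1 = 90, p_2 = 80, q_2 = 150, s_2 = 200, t_2 = 280, p_3 = 170, q_3 = 170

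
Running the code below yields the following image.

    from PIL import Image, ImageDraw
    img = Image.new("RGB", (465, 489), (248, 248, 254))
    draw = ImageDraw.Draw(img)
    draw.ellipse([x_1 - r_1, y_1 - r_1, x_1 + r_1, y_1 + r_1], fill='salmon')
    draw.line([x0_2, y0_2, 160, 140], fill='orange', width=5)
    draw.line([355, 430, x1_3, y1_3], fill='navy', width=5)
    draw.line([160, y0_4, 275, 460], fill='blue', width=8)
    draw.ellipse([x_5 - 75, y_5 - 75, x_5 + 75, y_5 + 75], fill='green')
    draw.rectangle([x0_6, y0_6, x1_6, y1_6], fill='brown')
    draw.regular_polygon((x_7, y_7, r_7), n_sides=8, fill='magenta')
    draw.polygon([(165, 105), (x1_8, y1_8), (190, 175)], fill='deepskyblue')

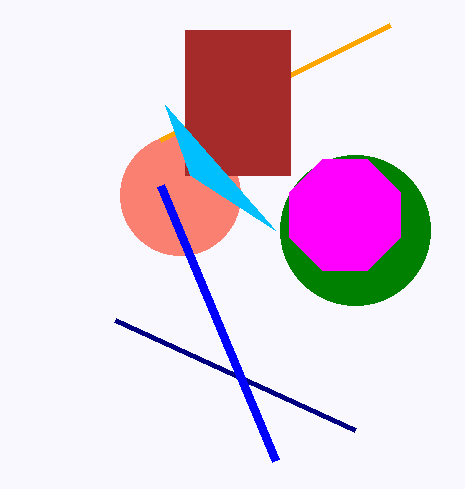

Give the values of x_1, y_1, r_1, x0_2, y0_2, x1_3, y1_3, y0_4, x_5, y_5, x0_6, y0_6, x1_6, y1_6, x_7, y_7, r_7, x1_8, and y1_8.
x_1 = 180; y_1 = 195; r_1 = 60; x0_2 = 390; y0_2 = 25; x1_3 = 115; y1_3 = 320; y0_4 = 185; x_5 = 355; y_5 = 230; x0_6 = 185; y0_6 = 30; x1_6 = 290; y1_6 = 175; x_7 = 345; y_7 = 215; r_7 = 60; x1_8 = 275; y1_8 = 230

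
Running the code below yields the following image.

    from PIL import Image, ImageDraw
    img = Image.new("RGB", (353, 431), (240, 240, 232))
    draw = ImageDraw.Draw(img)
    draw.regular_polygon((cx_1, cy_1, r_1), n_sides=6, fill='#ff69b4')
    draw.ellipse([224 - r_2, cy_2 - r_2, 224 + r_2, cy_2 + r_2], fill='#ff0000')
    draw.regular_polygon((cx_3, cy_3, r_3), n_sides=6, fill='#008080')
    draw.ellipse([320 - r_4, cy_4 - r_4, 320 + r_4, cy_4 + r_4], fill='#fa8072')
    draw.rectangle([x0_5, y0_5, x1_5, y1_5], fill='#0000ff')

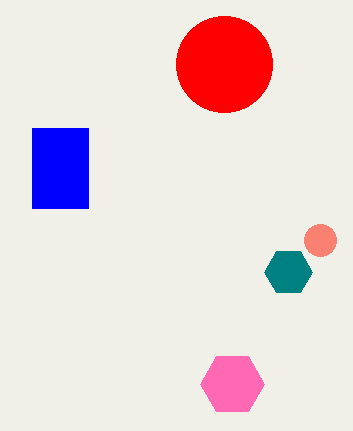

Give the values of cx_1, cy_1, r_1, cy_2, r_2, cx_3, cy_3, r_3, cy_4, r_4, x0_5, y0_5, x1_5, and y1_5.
cx_1 = 232; cy_1 = 384; r_1 = 32; cy_2 = 64; r_2 = 48; cx_3 = 288; cy_3 = 272; r_3 = 24; cy_4 = 240; r_4 = 16; x0_5 = 32; y0_5 = 128; x1_5 = 88; y1_5 = 208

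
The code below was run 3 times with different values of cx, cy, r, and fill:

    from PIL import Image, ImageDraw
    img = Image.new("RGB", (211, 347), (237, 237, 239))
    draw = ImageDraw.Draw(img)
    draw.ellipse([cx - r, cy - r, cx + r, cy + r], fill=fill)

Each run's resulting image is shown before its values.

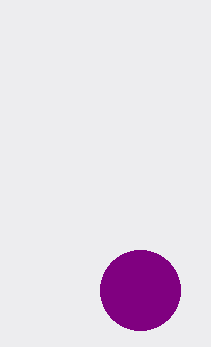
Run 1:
cx = 140, cy = 290, r = 40, fill = 'purple'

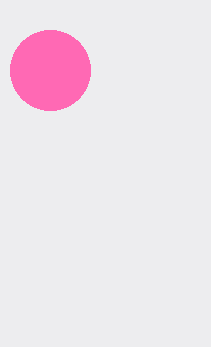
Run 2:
cx = 50, cy = 70, r = 40, fill = 'hotpink'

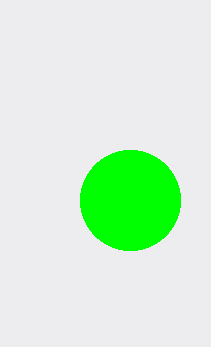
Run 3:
cx = 130; cy = 200; r = 50; fill = 'lime'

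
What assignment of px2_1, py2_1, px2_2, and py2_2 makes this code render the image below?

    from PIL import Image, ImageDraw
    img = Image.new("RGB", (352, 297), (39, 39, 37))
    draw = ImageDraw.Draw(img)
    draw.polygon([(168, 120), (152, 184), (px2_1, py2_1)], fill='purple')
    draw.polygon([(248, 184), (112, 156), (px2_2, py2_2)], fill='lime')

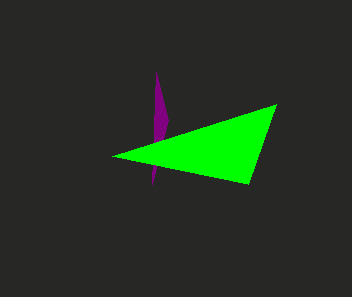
px2_1 = 156; py2_1 = 72; px2_2 = 276; py2_2 = 104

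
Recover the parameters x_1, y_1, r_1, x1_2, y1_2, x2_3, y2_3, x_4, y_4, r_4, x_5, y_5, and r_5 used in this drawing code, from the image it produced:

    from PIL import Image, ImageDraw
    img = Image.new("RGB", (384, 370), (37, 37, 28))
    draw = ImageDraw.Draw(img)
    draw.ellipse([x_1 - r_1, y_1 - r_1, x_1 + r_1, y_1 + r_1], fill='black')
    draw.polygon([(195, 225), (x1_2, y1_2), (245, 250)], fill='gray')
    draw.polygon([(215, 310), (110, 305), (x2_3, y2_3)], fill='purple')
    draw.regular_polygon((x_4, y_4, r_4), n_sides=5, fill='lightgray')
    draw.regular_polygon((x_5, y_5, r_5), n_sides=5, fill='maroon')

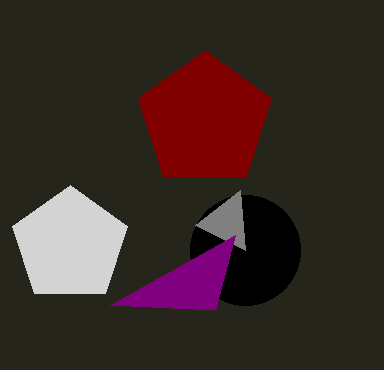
x_1 = 245, y_1 = 250, r_1 = 55, x1_2 = 240, y1_2 = 190, x2_3 = 235, y2_3 = 235, x_4 = 70, y_4 = 245, r_4 = 60, x_5 = 205, y_5 = 120, r_5 = 70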